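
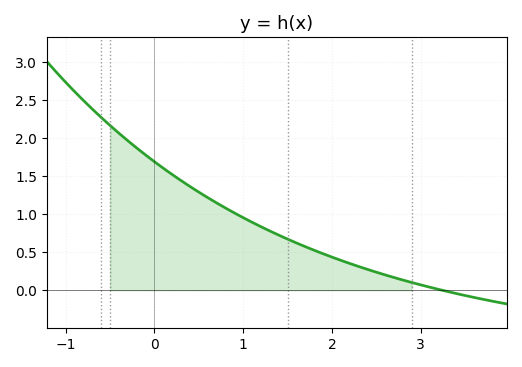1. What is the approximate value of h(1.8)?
0.526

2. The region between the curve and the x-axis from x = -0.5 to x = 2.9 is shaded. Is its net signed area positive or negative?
positive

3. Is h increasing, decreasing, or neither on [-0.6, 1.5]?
decreasing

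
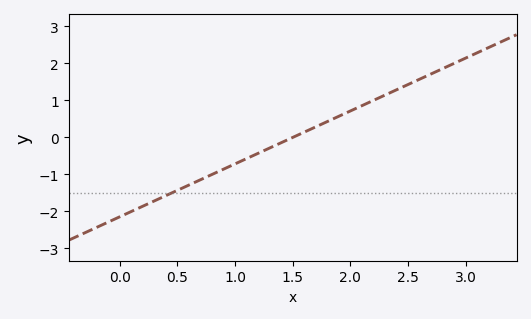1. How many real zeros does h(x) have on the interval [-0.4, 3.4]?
1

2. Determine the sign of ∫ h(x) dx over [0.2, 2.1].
negative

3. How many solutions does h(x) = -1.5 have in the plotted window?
1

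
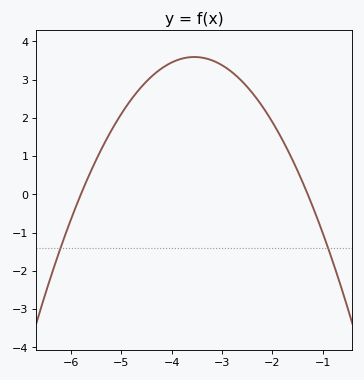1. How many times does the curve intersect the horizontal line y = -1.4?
2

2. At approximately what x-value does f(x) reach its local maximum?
-3.55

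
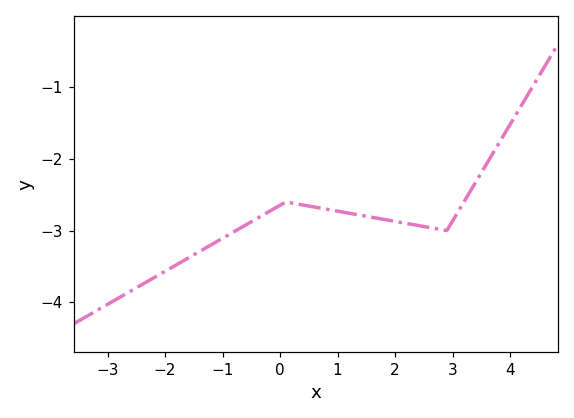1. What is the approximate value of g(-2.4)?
-3.8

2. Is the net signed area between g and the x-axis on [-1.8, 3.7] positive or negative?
negative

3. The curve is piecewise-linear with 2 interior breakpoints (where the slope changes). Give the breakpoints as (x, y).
(0.1, -2.6); (2.9, -3)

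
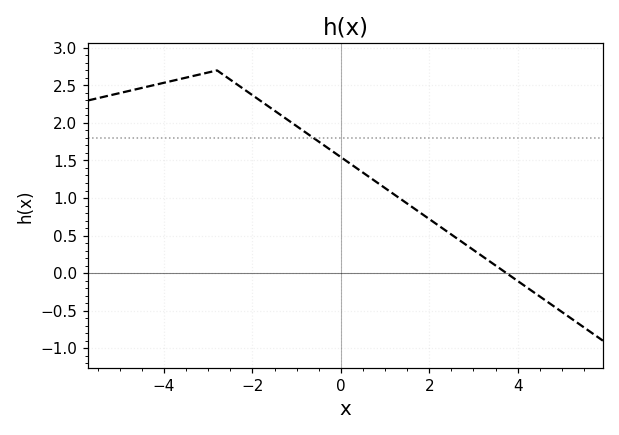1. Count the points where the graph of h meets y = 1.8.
1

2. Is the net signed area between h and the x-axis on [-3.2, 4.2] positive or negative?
positive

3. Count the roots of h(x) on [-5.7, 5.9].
1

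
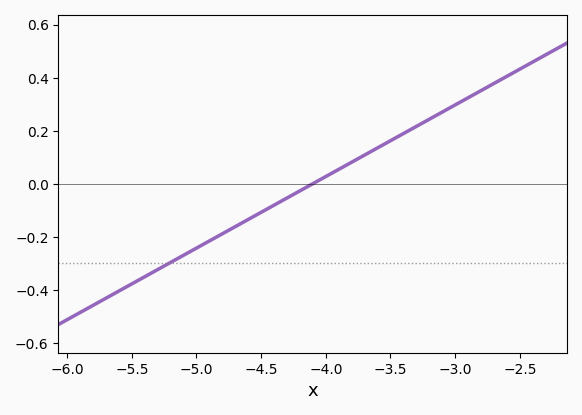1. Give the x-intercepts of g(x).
-4.1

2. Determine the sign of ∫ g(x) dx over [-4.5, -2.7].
positive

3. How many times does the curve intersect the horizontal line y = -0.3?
1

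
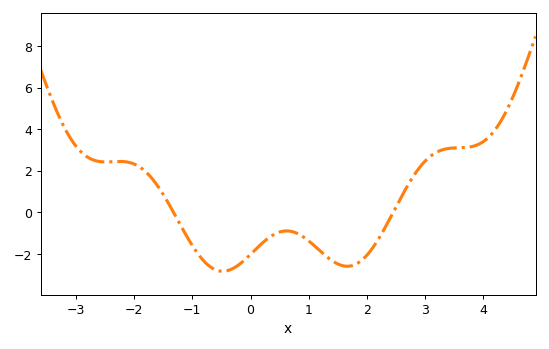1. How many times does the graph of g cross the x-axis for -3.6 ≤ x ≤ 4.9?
2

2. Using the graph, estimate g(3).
2.47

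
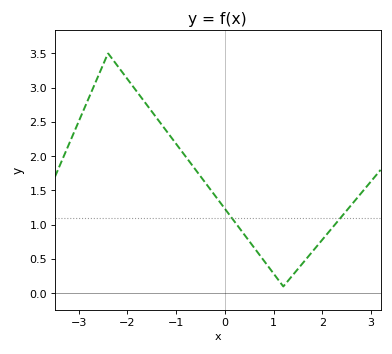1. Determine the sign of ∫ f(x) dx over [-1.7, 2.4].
positive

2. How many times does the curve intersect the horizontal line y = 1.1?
2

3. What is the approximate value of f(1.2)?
0.1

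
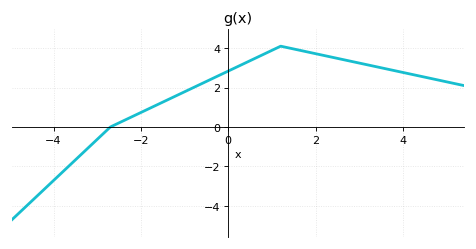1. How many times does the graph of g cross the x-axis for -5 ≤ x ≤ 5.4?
1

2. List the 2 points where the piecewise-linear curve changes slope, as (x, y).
(-2.7, 0); (1.2, 4.1)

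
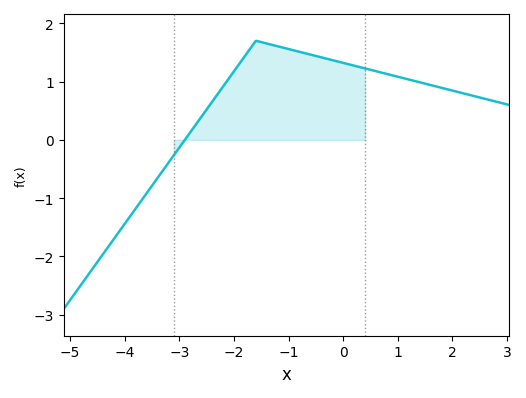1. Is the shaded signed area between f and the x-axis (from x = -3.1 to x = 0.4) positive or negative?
positive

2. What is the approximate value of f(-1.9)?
1.3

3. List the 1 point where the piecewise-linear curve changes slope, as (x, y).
(-1.6, 1.7)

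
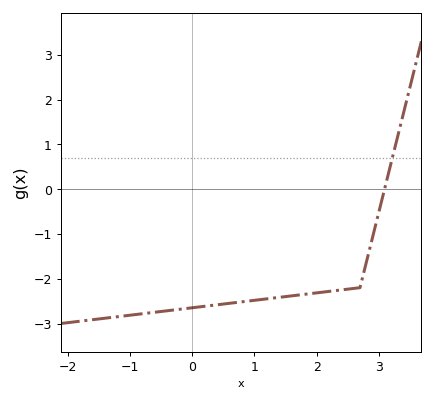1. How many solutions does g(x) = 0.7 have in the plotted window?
1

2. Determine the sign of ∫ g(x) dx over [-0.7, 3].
negative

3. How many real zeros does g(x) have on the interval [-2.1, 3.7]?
1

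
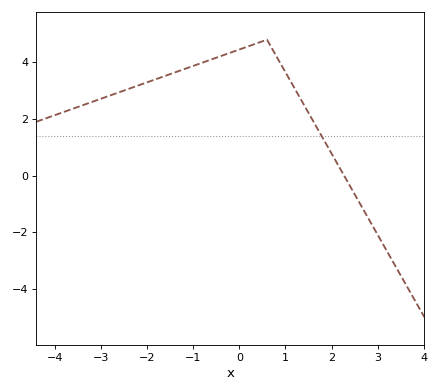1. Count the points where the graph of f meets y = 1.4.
1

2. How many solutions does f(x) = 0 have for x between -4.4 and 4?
1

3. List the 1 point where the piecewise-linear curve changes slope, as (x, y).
(0.6, 4.8)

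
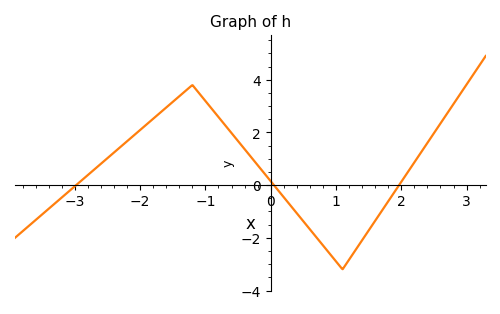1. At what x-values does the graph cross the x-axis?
-3, 0, 2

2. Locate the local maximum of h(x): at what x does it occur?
-1.2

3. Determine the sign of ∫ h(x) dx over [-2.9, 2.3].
positive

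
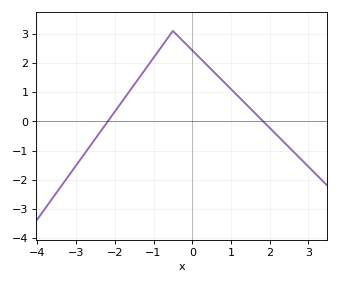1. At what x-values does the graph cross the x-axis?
-2.18, 1.83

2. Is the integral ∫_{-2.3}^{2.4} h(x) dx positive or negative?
positive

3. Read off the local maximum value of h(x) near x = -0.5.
3.1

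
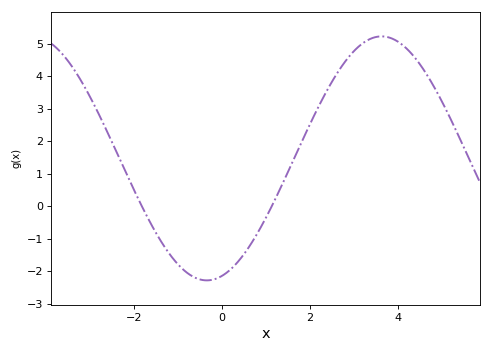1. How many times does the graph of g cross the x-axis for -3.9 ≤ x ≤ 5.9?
2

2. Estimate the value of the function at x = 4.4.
4.56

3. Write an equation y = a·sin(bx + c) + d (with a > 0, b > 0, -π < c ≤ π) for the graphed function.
y = 3.75sin(0.79x - 1.3) + 1.47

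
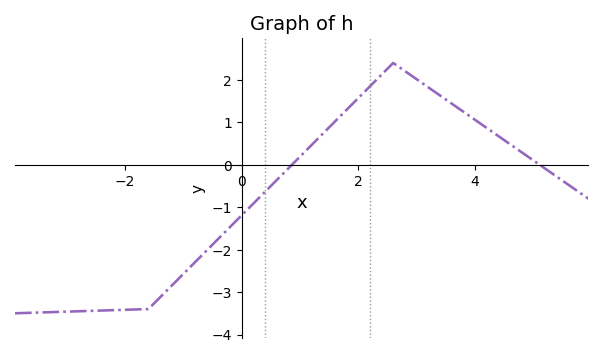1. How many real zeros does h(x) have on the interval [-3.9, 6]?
2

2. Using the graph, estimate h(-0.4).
-1.74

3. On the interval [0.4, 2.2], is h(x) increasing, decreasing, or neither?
increasing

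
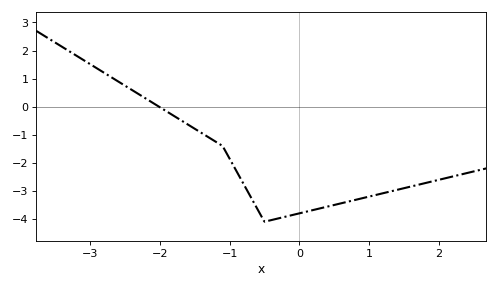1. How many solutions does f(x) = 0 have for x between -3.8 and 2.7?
1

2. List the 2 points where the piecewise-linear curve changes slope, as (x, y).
(-1.1, -1.4); (-0.5, -4.1)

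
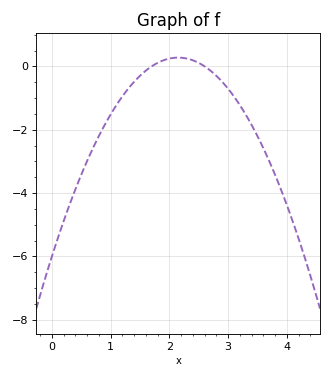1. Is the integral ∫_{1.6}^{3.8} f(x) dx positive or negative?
negative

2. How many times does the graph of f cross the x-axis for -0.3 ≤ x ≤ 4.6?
2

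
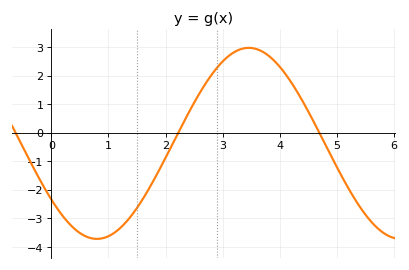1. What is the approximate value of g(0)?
-2.4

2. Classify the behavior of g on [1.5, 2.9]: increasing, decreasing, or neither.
increasing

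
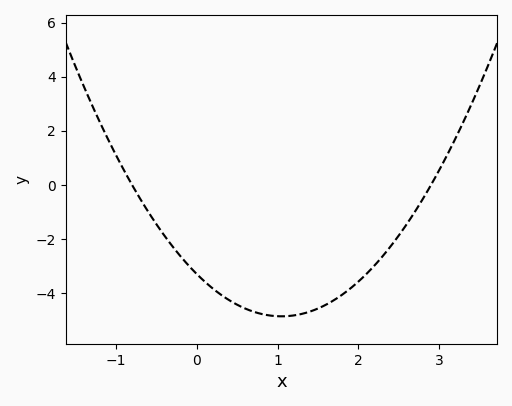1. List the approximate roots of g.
-0.8, 2.9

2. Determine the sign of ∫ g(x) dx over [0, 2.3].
negative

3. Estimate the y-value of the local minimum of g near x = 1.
-4.8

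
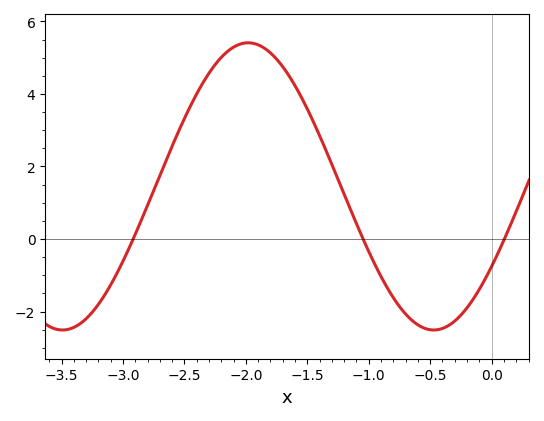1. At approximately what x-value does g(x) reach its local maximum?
-1.98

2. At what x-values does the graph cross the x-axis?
-2.92, -1.05, 0.104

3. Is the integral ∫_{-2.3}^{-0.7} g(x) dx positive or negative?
positive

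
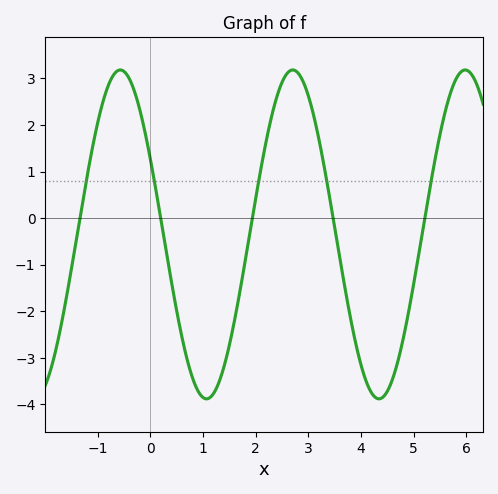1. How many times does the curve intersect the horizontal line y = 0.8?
5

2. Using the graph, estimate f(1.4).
-3.19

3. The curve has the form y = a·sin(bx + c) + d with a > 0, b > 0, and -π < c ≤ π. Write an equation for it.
y = 3.53sin(1.92x + 2.66) - 0.35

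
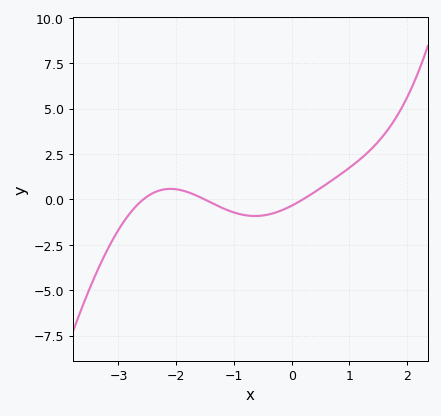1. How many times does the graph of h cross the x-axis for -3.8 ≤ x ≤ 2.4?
3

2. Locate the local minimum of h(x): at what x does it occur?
-0.636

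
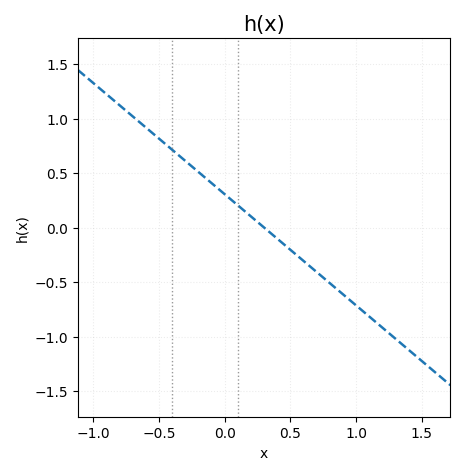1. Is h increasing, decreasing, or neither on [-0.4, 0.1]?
decreasing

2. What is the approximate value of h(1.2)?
-0.918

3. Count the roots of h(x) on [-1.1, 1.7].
1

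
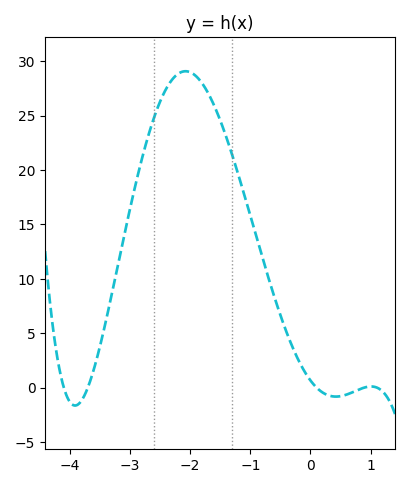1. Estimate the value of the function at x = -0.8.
12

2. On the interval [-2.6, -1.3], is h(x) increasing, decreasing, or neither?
neither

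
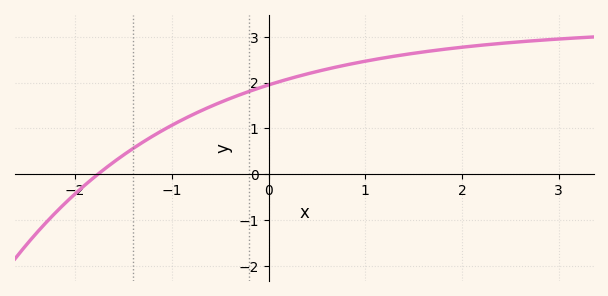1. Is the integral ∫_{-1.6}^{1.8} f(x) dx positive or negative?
positive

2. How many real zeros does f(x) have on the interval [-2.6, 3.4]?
1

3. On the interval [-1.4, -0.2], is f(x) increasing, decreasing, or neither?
increasing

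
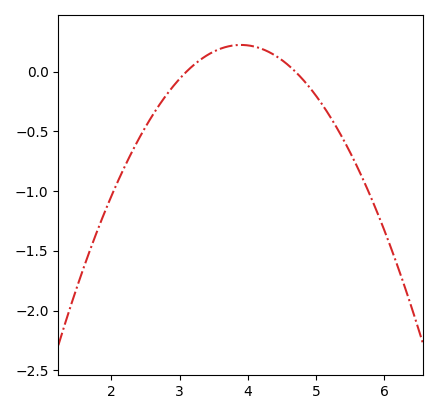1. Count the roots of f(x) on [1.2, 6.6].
2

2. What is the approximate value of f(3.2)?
0.052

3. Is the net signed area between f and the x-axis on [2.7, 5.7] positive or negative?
negative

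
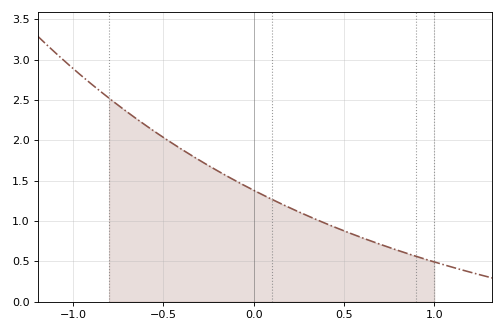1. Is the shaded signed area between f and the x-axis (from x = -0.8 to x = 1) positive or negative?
positive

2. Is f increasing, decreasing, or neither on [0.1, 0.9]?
decreasing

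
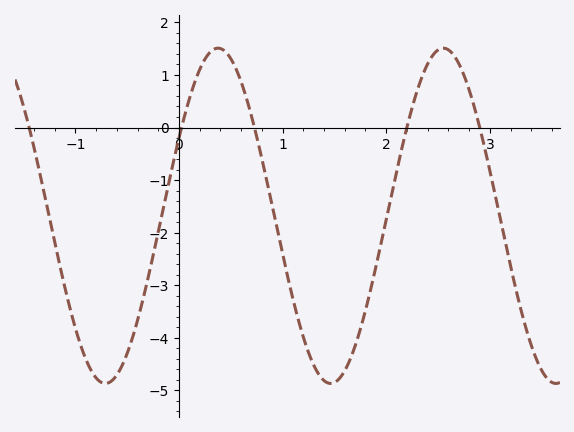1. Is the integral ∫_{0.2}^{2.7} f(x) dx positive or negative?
negative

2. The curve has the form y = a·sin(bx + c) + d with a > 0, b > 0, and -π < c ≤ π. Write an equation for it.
y = 3.19sin(2.9x + 0.48) - 1.68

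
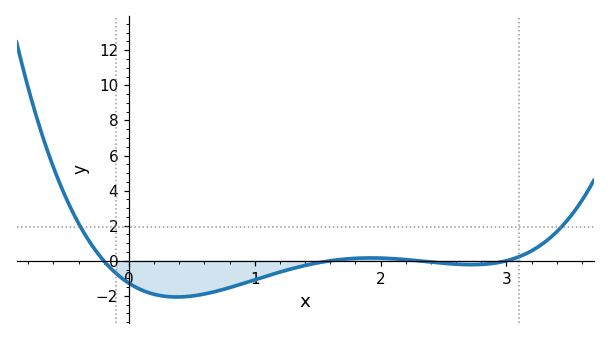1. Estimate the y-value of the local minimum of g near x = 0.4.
-2.06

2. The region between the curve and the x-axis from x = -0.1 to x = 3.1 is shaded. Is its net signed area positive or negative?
negative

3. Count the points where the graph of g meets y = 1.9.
2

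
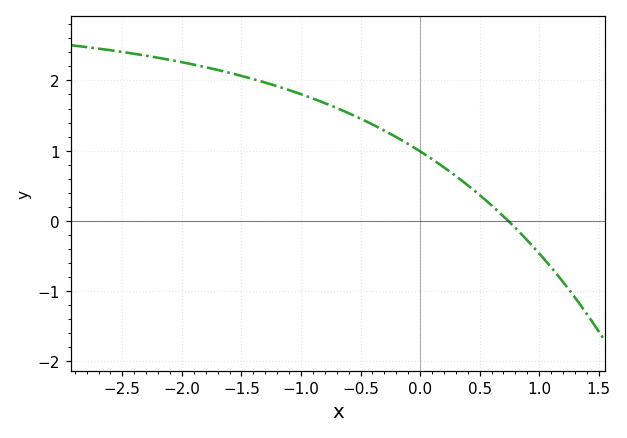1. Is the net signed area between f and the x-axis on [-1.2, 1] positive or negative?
positive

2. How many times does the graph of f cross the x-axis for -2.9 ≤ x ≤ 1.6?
1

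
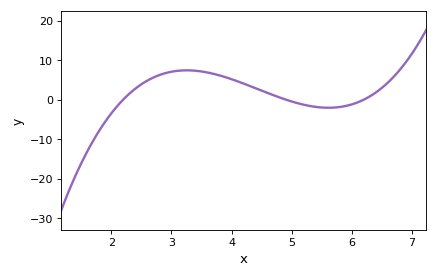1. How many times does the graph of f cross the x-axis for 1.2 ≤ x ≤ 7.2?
3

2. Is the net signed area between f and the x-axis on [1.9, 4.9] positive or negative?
positive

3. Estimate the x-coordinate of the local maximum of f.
3.3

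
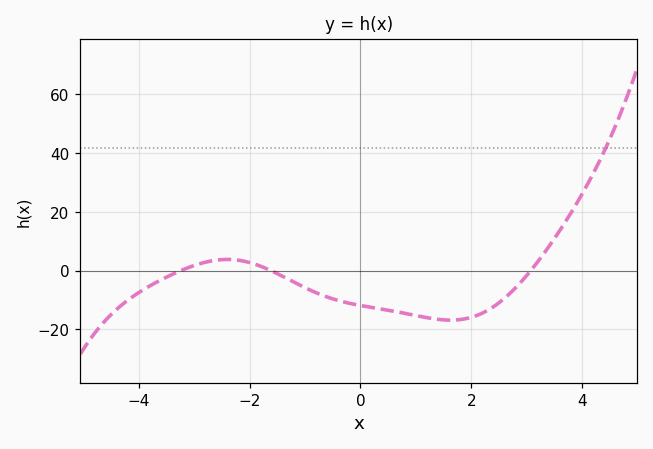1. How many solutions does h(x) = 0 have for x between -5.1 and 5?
3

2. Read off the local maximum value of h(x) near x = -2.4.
4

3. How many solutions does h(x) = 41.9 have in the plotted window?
1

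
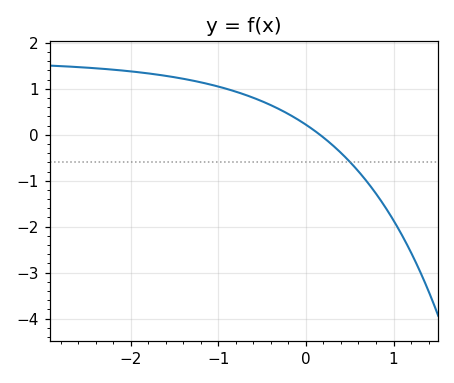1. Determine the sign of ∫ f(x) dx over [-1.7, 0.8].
positive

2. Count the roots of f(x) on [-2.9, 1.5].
1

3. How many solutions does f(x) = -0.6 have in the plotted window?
1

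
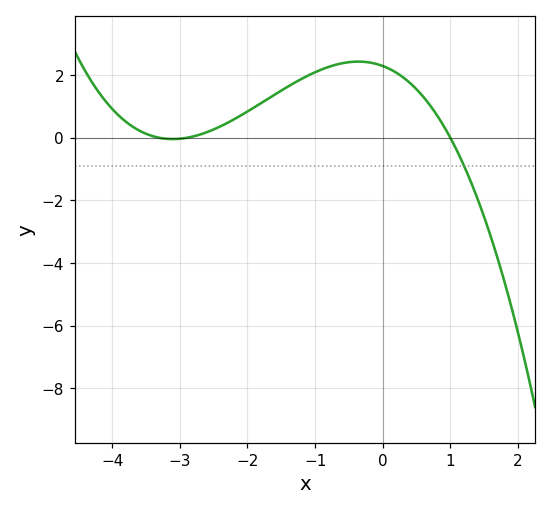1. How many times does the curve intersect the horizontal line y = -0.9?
1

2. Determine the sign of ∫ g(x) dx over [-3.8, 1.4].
positive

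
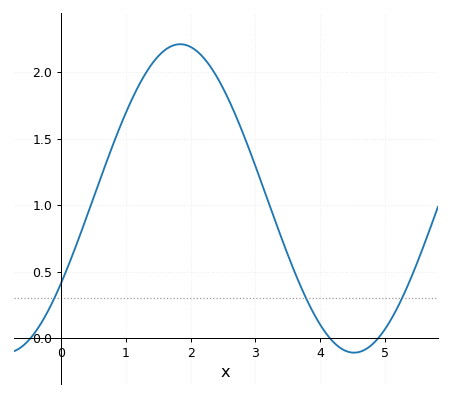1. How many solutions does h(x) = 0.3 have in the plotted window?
3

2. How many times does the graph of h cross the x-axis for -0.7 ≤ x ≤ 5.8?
3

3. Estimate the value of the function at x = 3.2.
1.02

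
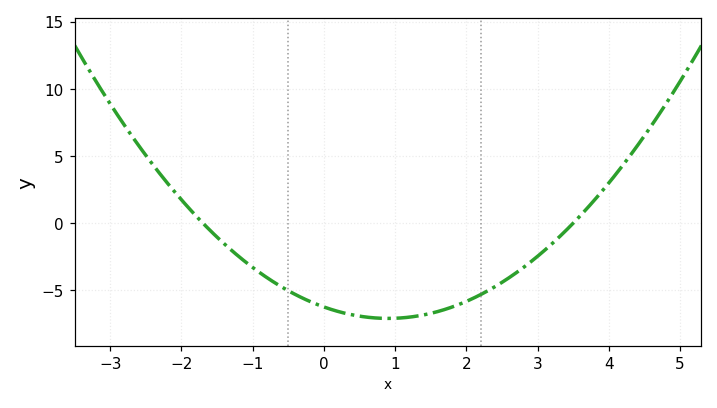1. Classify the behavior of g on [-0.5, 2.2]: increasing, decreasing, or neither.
neither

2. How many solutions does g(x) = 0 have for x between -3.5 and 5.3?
2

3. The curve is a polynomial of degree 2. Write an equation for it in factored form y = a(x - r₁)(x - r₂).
y = 1.05(x + 1.7)(x - 3.5)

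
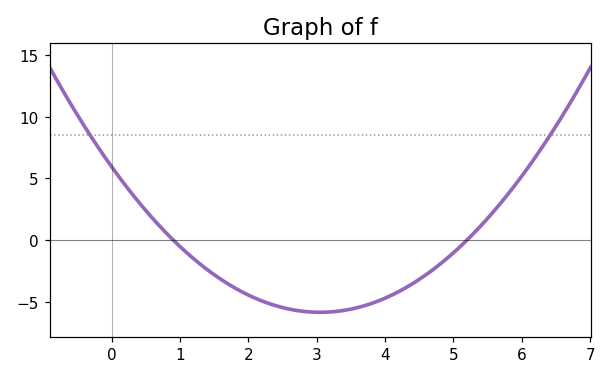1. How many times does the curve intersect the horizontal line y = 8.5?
2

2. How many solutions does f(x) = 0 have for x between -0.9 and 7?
2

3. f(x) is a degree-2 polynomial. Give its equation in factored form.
y = 1.27(x - 0.9)(x - 5.2)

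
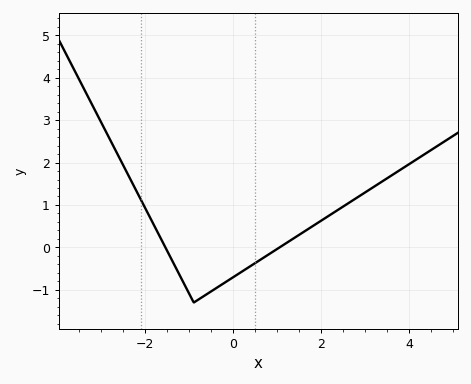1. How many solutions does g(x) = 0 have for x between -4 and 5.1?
2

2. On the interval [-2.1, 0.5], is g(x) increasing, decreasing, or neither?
neither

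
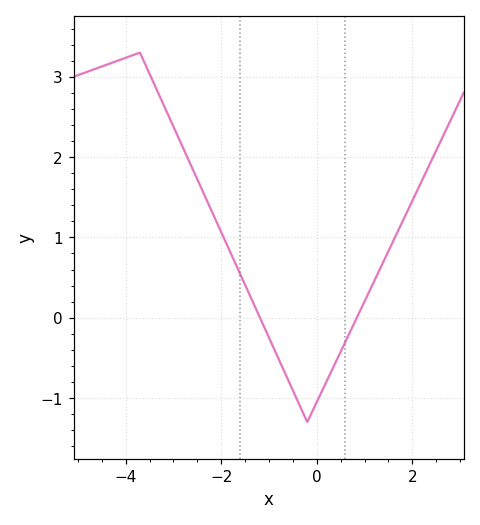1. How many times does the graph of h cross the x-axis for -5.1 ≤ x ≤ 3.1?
2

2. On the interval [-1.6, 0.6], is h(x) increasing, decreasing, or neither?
neither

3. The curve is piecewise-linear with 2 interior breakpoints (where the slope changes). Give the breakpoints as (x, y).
(-3.7, 3.3); (-0.2, -1.3)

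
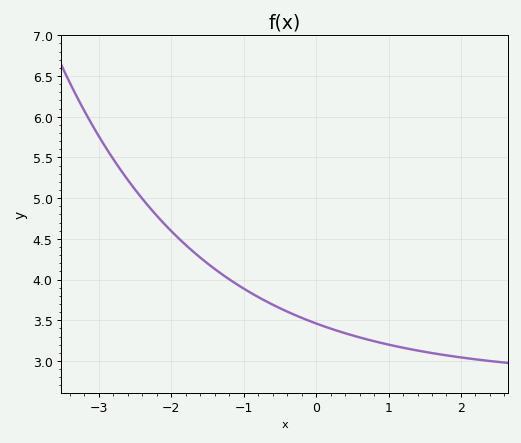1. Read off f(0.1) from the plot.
3.43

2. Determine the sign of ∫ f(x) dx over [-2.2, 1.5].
positive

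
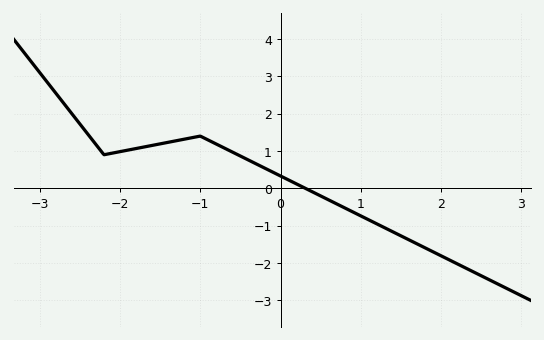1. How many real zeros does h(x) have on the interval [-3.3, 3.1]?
1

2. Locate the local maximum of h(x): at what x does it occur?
-1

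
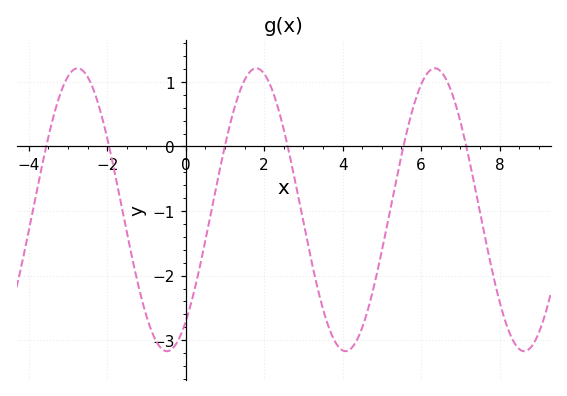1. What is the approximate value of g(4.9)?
-1.9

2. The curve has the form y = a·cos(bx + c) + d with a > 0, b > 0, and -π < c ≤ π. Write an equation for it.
y = 2.19cos(1.38x - 2.48) - 0.98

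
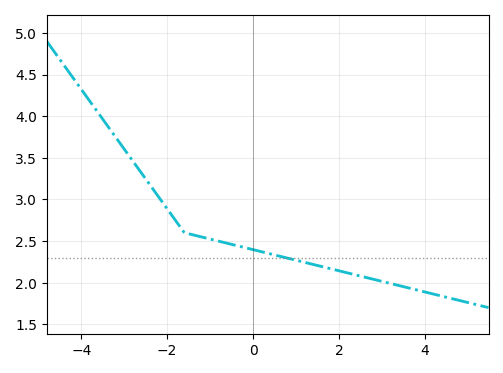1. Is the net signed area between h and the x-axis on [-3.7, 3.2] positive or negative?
positive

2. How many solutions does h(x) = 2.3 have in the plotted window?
1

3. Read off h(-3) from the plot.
3.61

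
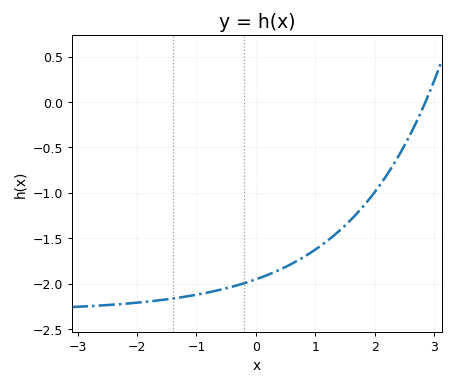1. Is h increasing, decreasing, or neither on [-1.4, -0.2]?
increasing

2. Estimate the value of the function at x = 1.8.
-1.15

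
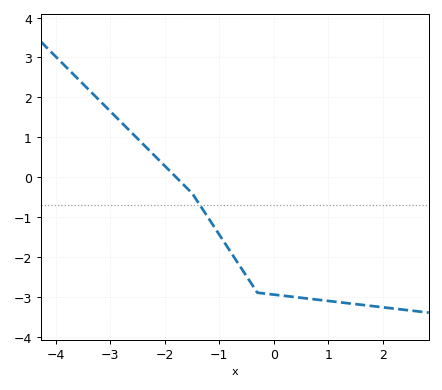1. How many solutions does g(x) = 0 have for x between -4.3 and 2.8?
1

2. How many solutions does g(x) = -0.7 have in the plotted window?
1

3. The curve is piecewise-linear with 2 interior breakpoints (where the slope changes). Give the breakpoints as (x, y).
(-1.5, -0.4); (-0.3, -2.9)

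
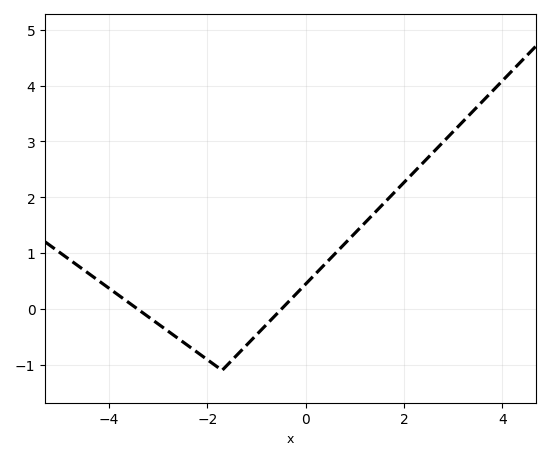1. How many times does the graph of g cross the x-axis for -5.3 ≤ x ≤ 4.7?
2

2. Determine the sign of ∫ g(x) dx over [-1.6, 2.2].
positive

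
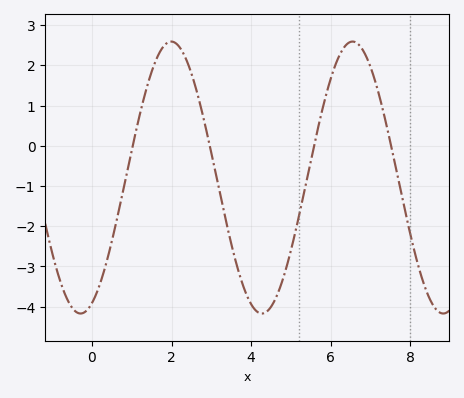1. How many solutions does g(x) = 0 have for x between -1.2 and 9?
4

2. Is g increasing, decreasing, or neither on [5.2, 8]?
neither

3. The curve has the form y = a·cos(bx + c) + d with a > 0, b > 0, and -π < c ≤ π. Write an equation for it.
y = 3.38cos(1.4x - 2.8) - 0.79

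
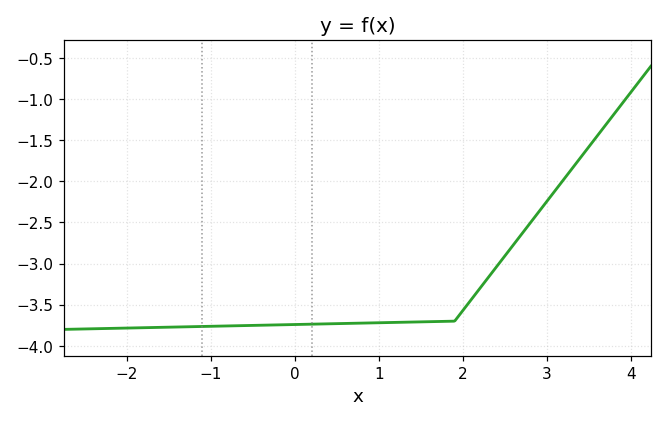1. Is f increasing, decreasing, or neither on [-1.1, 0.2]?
increasing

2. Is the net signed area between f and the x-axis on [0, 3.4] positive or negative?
negative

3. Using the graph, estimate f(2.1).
-3.43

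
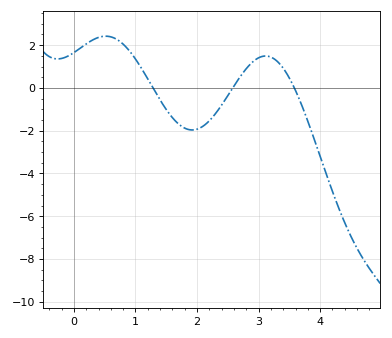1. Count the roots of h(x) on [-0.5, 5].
3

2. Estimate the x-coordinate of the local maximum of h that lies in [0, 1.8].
0.518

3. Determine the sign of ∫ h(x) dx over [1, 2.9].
negative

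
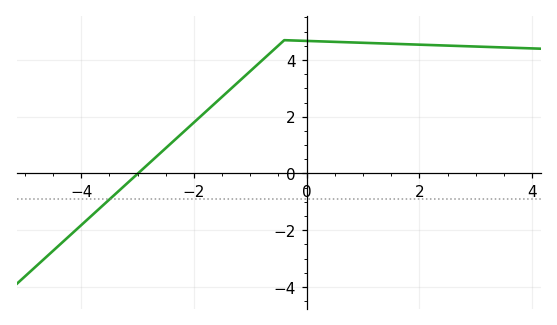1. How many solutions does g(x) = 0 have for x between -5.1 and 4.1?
1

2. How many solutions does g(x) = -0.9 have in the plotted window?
1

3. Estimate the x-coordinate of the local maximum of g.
-0.4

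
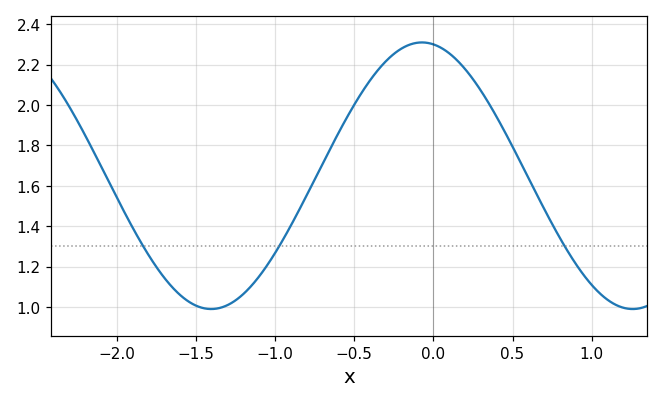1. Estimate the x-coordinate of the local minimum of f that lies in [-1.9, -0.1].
-1.4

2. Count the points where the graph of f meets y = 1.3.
3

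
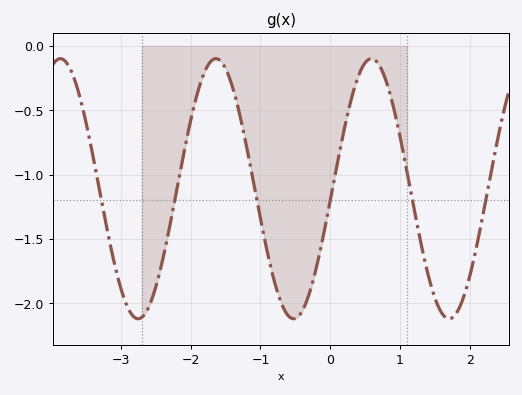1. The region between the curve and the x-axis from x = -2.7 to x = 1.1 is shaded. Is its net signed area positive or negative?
negative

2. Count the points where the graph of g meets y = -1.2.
6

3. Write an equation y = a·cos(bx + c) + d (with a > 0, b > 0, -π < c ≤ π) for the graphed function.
y = 1.01cos(2.8x - 1.7) - 1.11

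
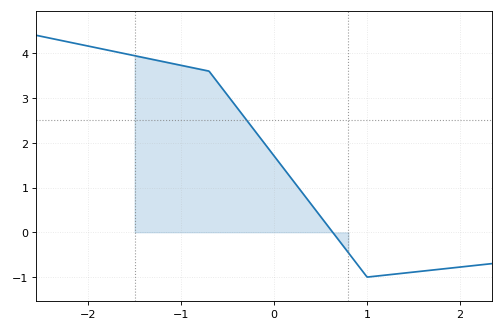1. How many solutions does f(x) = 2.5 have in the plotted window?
1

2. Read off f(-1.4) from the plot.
3.9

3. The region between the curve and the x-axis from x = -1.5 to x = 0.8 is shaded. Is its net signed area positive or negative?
positive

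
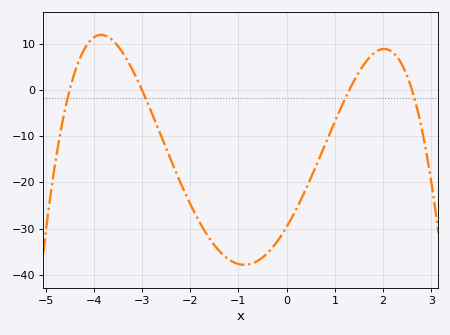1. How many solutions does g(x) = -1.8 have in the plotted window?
4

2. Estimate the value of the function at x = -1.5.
-33.6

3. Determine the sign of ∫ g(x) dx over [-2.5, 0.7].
negative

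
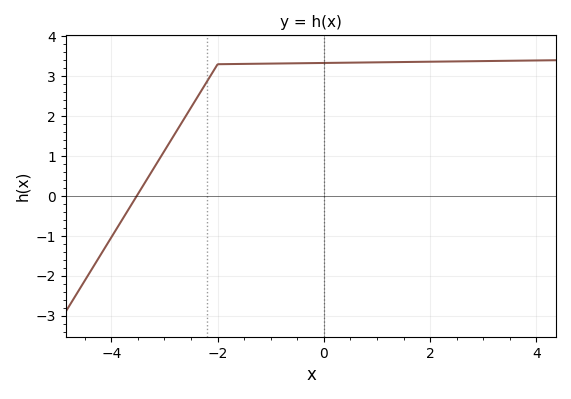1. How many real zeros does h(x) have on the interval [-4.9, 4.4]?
1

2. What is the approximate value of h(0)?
3.33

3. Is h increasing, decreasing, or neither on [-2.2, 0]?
increasing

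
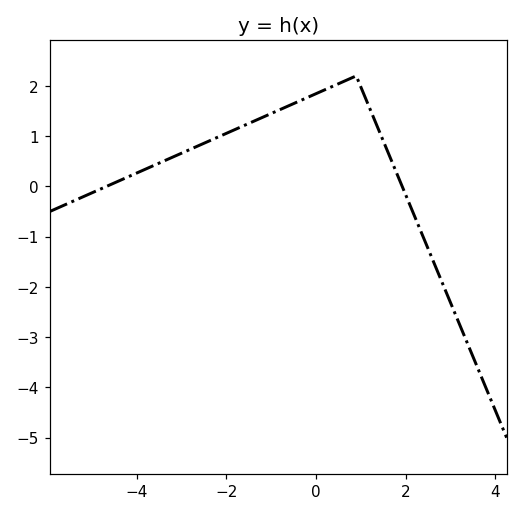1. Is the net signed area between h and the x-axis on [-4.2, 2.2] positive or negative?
positive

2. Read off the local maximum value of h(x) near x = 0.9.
2.2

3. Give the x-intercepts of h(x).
-4.68, 1.93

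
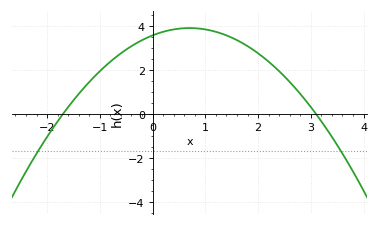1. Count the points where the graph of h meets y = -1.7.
2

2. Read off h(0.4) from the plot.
3.8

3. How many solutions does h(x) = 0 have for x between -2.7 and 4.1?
2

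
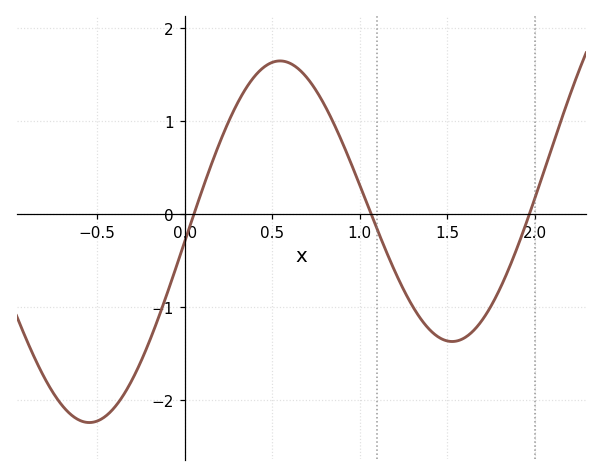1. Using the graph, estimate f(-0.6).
-2.2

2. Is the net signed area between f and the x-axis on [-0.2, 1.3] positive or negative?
positive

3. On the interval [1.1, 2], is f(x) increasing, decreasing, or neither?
neither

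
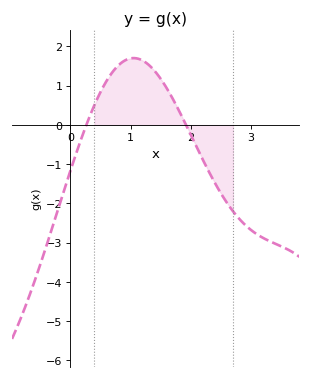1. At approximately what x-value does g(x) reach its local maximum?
1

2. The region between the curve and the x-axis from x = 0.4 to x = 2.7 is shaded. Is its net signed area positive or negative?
positive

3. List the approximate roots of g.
0.3, 1.9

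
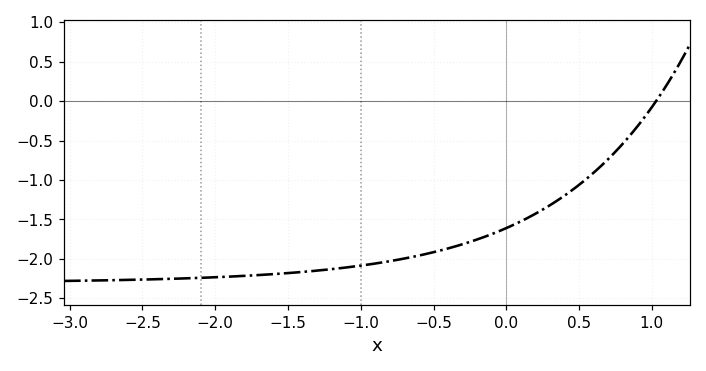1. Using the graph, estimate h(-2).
-2.23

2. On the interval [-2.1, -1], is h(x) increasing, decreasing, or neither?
increasing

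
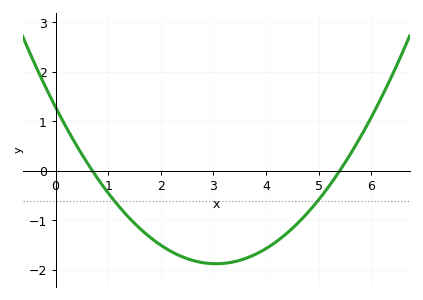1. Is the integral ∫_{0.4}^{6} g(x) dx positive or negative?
negative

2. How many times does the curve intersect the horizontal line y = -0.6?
2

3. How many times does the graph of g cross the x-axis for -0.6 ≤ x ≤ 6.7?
2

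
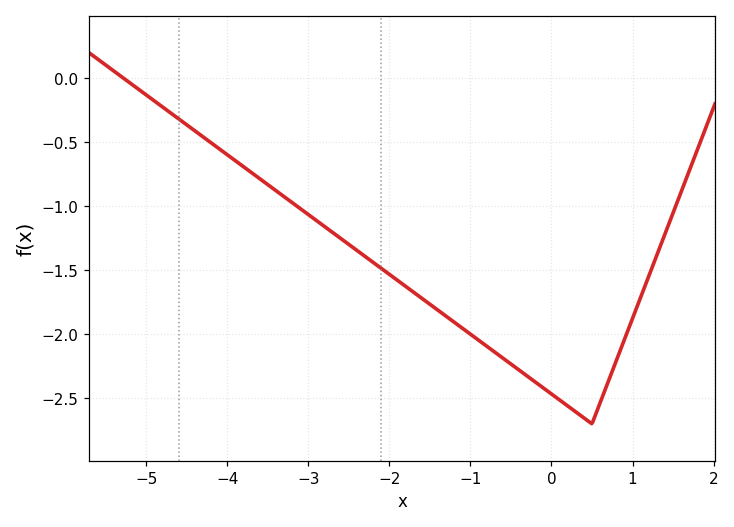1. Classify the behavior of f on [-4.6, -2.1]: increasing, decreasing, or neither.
decreasing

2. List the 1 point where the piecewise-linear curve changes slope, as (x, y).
(0.5, -2.7)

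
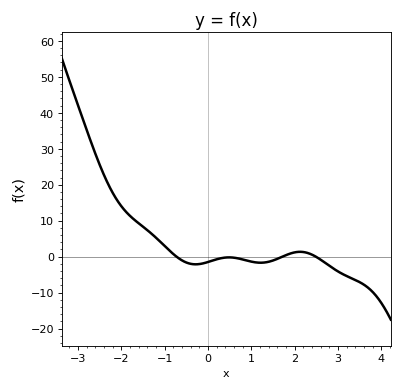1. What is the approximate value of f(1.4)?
-1.43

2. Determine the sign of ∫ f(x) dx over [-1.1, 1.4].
negative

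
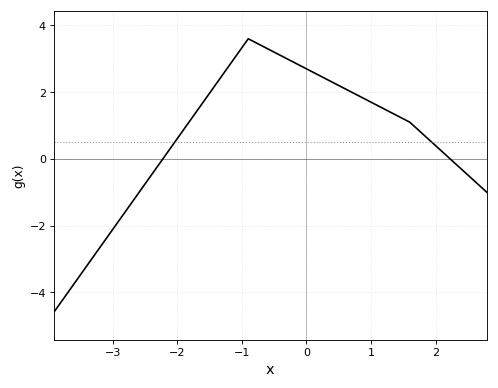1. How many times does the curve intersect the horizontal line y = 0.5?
2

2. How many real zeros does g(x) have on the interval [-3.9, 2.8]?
2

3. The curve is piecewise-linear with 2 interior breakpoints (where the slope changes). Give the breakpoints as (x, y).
(-0.9, 3.6); (1.6, 1.1)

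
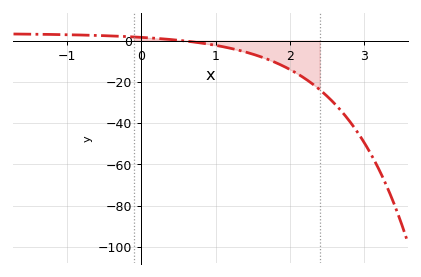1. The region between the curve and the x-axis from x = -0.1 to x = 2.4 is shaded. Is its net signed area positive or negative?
negative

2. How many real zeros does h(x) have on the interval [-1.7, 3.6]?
1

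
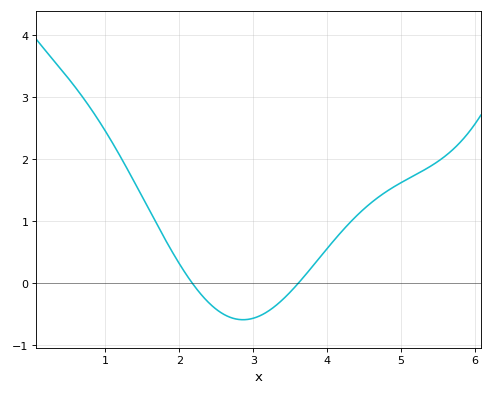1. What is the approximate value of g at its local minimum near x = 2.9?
-0.6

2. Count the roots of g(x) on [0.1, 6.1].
2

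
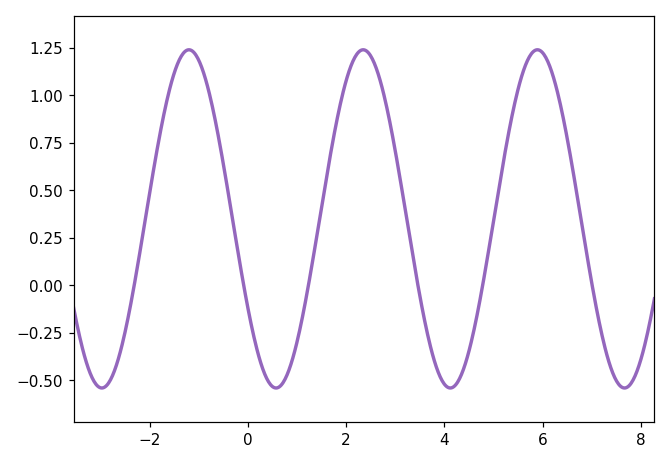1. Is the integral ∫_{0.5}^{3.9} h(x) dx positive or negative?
positive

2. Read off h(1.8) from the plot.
0.855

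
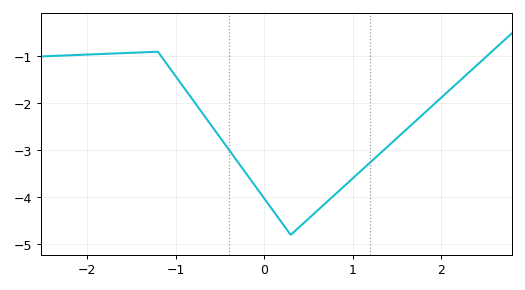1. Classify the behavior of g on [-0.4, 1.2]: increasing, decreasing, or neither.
neither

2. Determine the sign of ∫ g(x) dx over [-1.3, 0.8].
negative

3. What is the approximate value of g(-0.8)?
-1.94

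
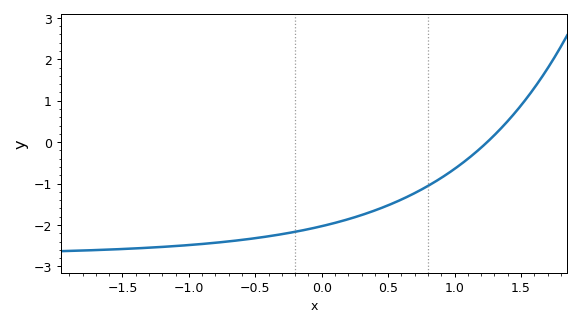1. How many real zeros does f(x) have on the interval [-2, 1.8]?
1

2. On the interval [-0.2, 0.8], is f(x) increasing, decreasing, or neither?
increasing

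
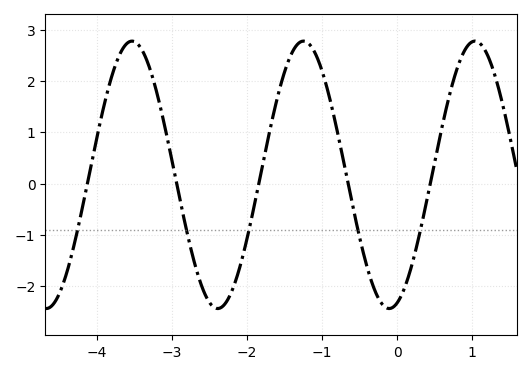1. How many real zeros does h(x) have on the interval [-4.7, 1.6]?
5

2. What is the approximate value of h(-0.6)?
-0.378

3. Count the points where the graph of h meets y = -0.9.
5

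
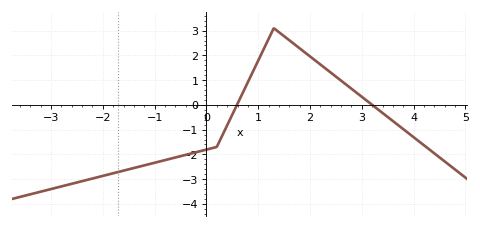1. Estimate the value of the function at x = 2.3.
1.5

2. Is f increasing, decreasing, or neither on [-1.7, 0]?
increasing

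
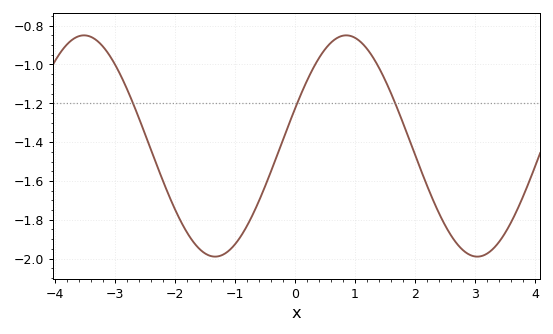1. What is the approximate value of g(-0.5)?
-1.63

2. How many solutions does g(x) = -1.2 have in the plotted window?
3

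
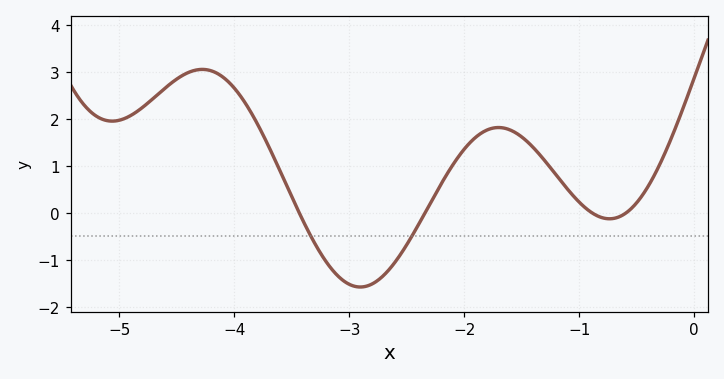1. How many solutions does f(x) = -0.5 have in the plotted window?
2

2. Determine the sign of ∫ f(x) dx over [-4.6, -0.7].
positive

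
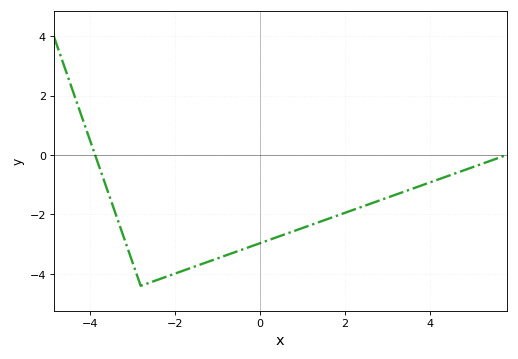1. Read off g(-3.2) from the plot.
-2.76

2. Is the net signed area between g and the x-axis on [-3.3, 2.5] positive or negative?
negative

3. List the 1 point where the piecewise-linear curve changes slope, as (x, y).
(-2.8, -4.4)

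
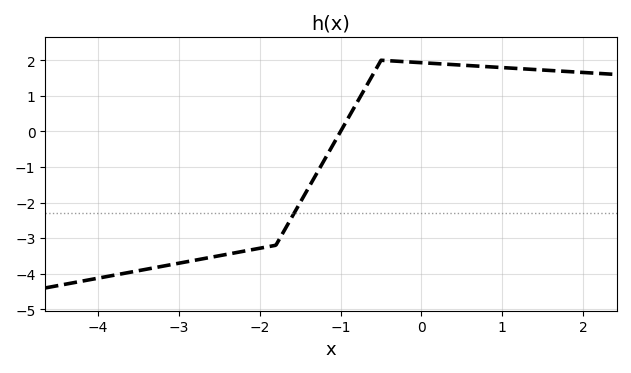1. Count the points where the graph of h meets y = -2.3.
1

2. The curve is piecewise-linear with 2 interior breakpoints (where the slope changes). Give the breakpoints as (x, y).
(-1.8, -3.2); (-0.5, 2)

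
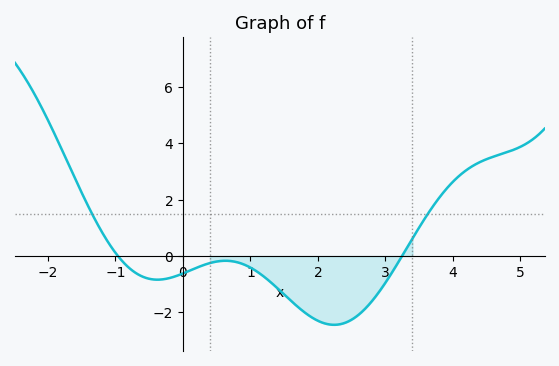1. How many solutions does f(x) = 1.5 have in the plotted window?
2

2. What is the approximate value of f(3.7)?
1.75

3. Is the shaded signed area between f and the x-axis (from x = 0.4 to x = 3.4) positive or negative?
negative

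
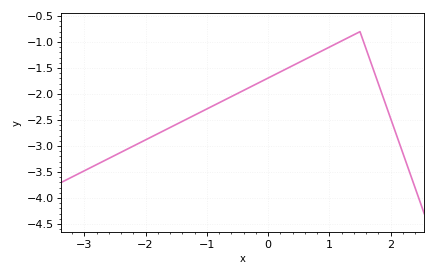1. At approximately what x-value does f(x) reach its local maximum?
1.5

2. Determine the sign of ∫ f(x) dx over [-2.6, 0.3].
negative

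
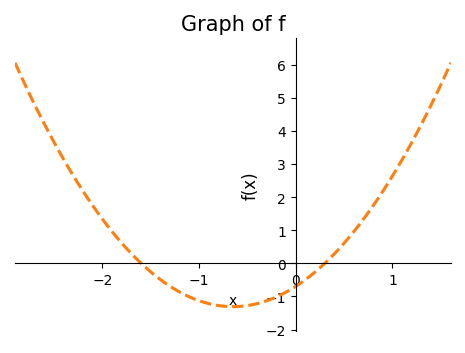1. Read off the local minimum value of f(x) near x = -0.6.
-1.3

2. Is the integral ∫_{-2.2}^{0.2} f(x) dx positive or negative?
negative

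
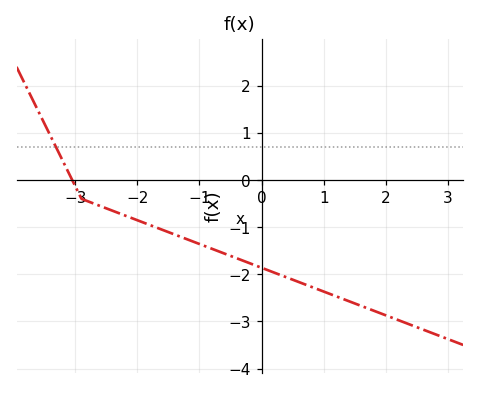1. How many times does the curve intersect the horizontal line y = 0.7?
1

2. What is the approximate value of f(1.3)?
-2.5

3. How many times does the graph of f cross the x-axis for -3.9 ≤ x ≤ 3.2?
1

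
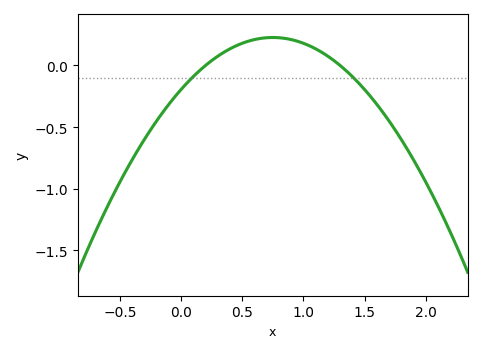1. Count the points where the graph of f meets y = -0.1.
2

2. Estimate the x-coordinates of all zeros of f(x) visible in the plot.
0.2, 1.3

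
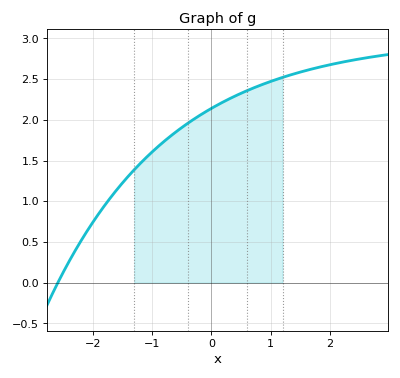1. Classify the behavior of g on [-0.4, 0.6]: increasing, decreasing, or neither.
increasing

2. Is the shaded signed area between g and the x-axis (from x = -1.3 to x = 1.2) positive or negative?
positive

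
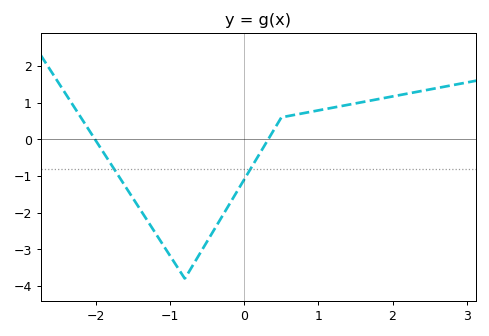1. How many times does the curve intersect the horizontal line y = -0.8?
2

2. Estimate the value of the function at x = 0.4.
0.262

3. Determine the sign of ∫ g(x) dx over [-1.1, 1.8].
negative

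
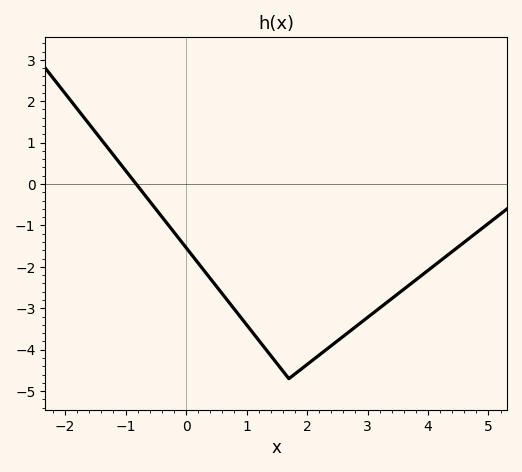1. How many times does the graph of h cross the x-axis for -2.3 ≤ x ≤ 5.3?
1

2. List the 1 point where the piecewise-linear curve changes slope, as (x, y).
(1.7, -4.7)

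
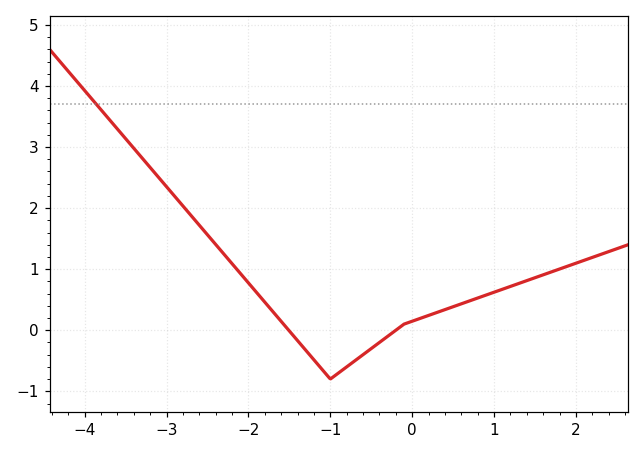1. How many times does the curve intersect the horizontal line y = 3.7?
1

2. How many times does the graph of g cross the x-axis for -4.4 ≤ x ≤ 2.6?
2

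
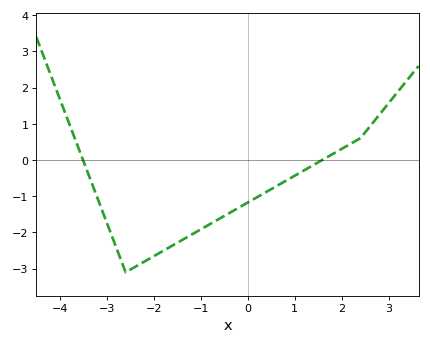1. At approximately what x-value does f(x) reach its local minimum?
-2.6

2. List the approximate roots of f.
-3.6, 1.6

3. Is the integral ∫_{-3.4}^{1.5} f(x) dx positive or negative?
negative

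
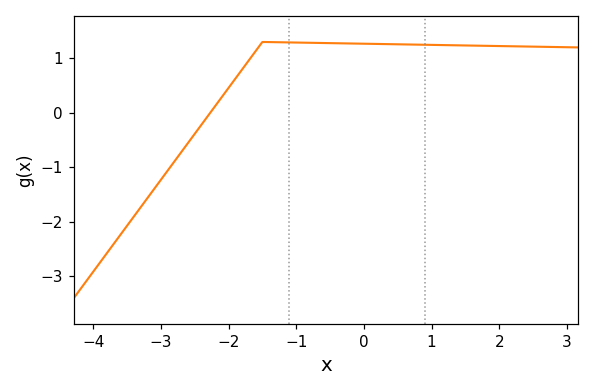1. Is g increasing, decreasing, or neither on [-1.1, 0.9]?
decreasing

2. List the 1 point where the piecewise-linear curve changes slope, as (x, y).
(-1.5, 1.3)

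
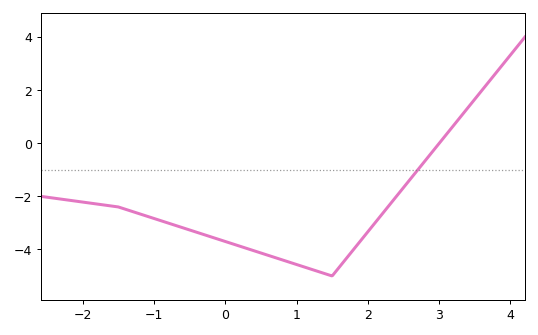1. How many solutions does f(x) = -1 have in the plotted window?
1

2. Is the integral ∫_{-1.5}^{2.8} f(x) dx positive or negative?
negative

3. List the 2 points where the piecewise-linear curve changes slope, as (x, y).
(-1.5, -2.4); (1.5, -5)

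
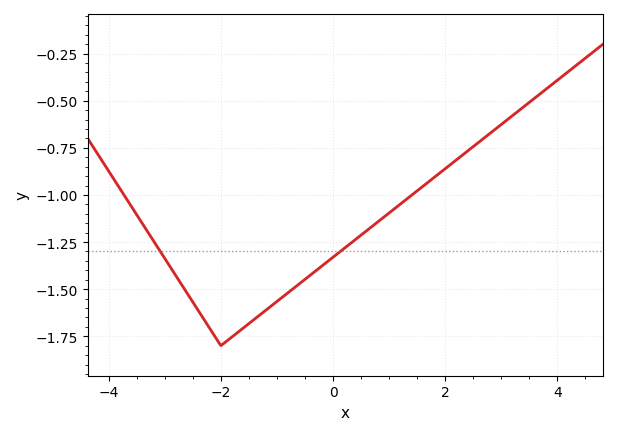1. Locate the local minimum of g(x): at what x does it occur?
-2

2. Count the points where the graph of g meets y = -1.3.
2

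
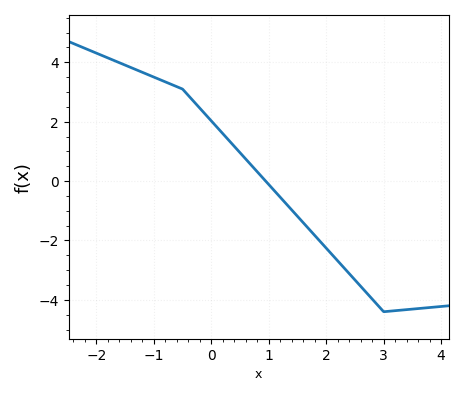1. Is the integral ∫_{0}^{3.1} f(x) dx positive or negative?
negative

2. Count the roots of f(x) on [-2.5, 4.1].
1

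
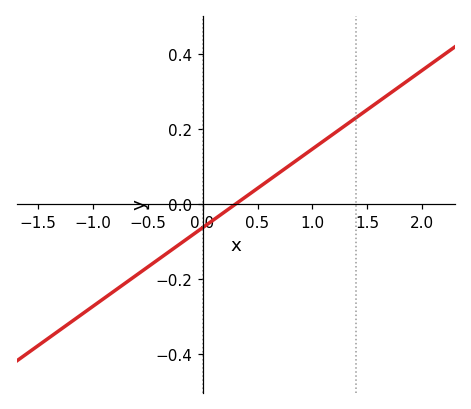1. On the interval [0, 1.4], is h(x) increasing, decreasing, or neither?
increasing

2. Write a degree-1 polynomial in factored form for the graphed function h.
y = 0.21(x - 0.3)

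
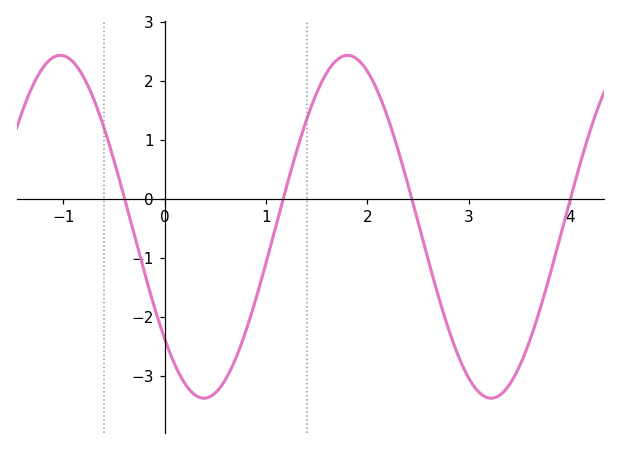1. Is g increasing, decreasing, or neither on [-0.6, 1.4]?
neither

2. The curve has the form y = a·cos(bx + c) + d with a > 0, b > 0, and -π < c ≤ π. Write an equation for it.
y = 2.91cos(2.2x + 2.3) - 0.47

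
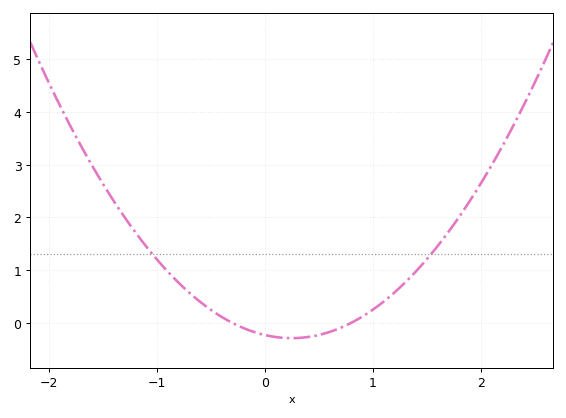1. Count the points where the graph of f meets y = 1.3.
2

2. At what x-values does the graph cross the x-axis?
-0.3, 0.8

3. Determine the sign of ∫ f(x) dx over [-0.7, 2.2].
positive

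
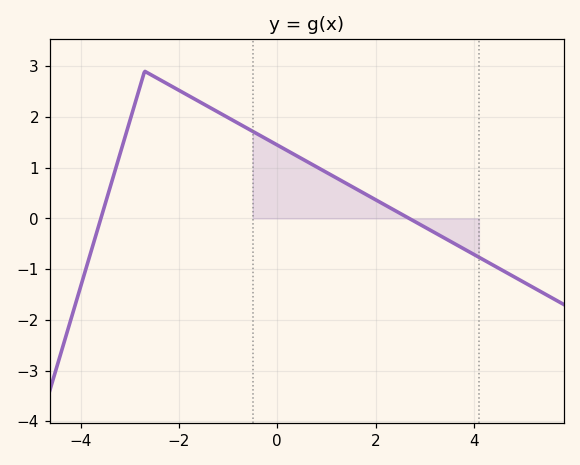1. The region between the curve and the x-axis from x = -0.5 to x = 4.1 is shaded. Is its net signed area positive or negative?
positive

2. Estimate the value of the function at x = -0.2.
1.55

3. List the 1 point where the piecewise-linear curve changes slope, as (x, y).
(-2.7, 2.9)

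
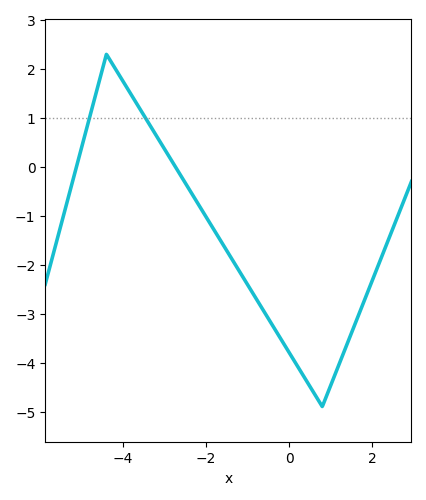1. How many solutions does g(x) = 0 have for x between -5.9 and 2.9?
2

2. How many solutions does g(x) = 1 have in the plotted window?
2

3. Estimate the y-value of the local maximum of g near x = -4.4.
2.3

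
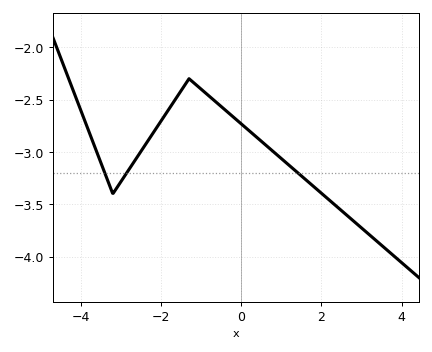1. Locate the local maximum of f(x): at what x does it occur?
-1.2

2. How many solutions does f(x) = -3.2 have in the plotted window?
3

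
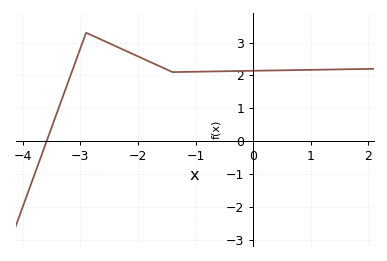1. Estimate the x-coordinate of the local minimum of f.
-1.4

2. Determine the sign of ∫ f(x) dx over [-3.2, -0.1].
positive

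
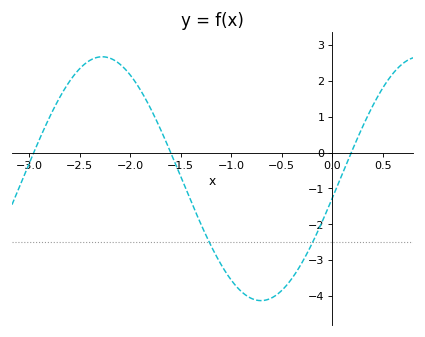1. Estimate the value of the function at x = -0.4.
-3.5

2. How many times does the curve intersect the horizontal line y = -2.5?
2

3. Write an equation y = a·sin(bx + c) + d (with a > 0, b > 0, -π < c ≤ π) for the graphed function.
y = 3.4sin(2x - 0.16) - 0.73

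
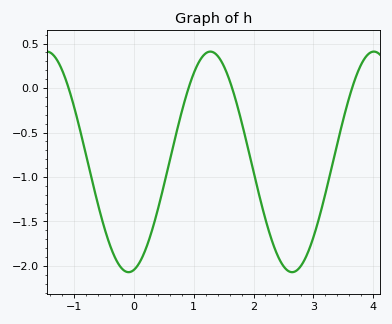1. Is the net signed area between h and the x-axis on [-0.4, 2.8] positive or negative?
negative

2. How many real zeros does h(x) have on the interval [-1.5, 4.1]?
4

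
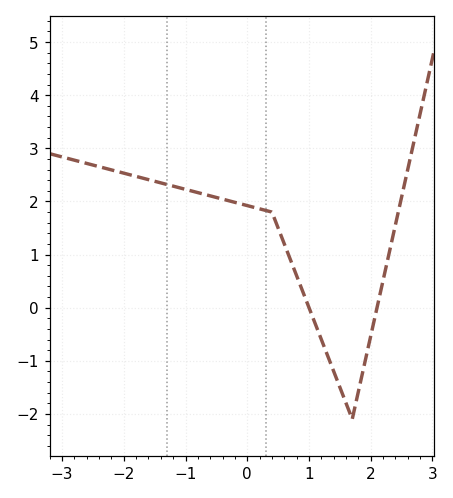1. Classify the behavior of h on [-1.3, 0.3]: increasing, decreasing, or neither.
decreasing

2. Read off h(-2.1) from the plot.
2.6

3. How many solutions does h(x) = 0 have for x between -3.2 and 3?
2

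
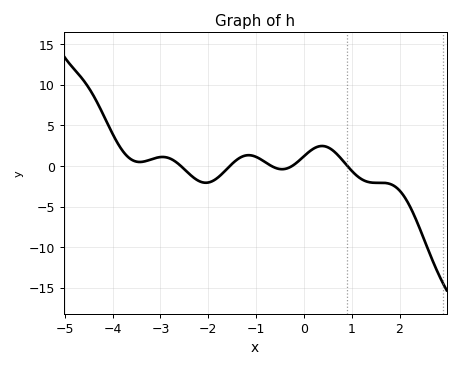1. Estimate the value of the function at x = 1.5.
-2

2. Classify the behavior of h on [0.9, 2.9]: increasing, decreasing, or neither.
neither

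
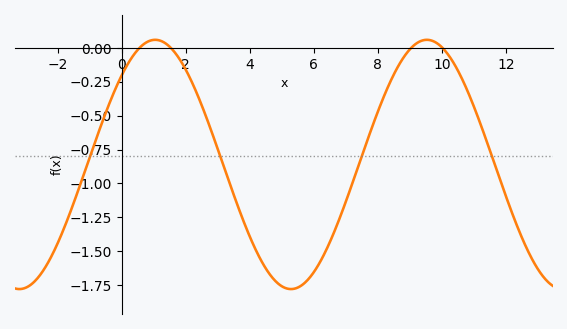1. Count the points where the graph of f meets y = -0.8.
4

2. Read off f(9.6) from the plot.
0.059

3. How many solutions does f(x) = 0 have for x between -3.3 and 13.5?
4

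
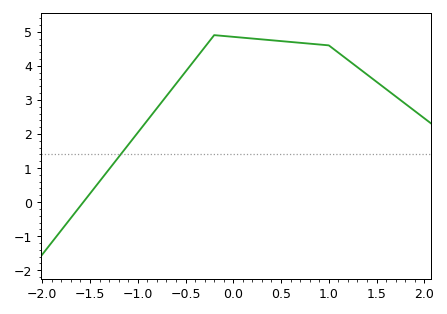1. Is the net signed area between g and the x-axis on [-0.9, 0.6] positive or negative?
positive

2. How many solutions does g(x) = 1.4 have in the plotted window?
1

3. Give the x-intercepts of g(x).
-1.6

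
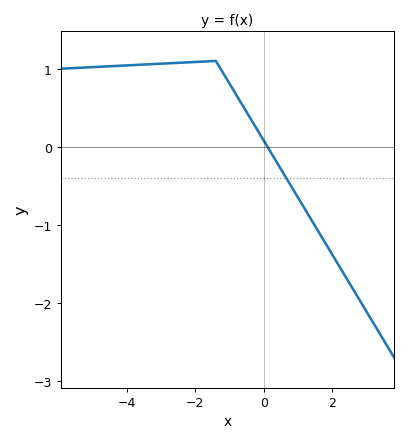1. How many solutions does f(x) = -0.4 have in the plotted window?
1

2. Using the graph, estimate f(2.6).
-1.8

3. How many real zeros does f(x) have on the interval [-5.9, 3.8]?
1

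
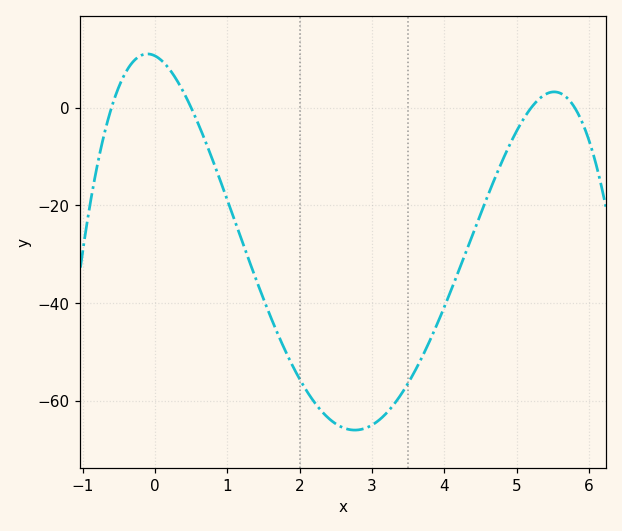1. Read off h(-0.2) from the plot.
10.6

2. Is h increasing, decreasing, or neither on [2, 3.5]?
neither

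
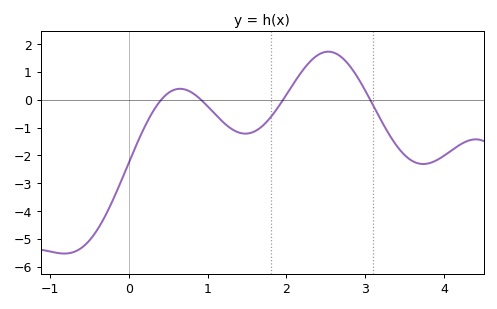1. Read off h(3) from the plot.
0.3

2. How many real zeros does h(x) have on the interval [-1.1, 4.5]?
4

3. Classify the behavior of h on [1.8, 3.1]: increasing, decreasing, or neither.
neither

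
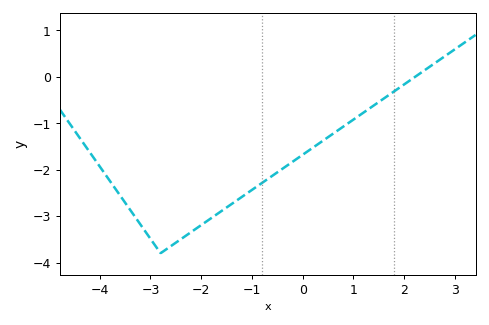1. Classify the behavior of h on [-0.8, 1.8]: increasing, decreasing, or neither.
increasing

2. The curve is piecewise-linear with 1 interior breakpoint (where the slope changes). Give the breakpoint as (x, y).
(-2.8, -3.8)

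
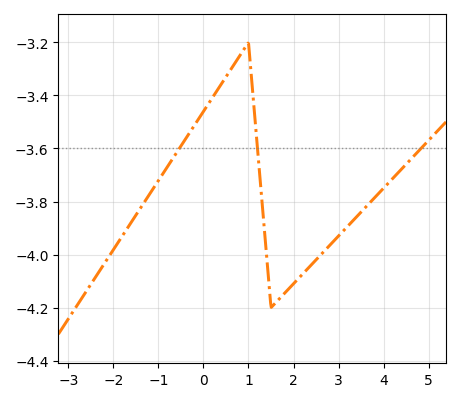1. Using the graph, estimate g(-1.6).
-3.88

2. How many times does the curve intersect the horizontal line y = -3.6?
3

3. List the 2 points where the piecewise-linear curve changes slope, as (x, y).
(1, -3.2); (1.5, -4.2)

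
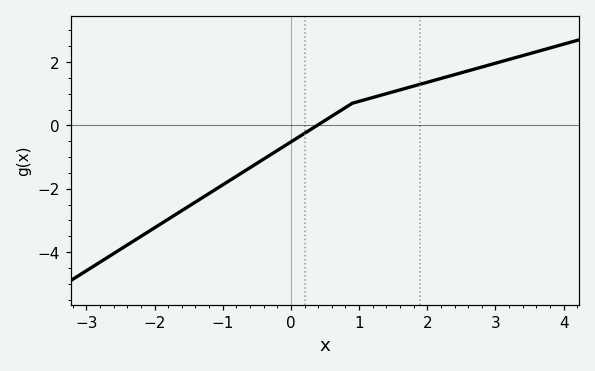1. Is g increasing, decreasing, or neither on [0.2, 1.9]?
increasing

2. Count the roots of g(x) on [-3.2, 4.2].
1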